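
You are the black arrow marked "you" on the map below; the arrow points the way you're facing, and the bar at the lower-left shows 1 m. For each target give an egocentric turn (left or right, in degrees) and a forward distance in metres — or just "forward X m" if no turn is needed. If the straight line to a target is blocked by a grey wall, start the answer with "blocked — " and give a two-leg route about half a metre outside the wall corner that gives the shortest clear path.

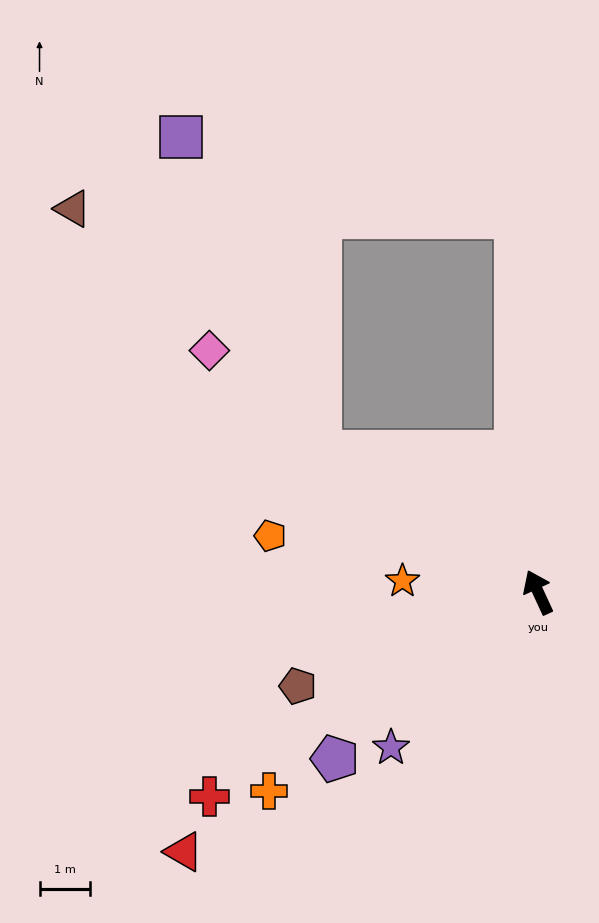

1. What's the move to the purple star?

turn left 112°, forward 4.2 m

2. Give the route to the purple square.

blocked — turn left 32°, forward 5.1 m, then turn right 33°, forward 6.8 m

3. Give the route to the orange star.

turn left 60°, forward 2.7 m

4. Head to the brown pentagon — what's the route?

turn left 87°, forward 5.1 m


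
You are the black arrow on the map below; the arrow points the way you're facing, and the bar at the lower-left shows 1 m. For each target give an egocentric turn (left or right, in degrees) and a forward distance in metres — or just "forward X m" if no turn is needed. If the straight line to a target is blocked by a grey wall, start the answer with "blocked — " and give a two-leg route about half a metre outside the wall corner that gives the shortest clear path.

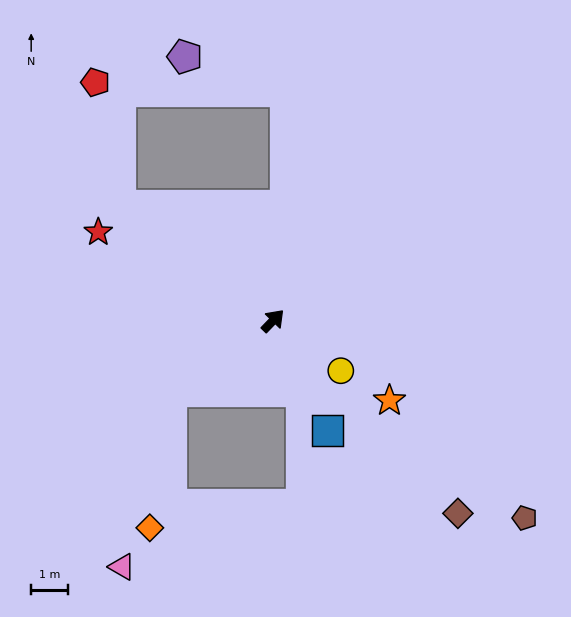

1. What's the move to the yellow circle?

turn right 82°, forward 2.3 m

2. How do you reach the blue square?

turn right 110°, forward 3.3 m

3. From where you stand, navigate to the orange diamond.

blocked — turn left 169°, forward 3.3 m, then turn left 46°, forward 3.7 m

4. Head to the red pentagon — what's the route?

blocked — turn left 97°, forward 5.1 m, then turn right 41°, forward 3.4 m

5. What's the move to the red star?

turn left 107°, forward 5.3 m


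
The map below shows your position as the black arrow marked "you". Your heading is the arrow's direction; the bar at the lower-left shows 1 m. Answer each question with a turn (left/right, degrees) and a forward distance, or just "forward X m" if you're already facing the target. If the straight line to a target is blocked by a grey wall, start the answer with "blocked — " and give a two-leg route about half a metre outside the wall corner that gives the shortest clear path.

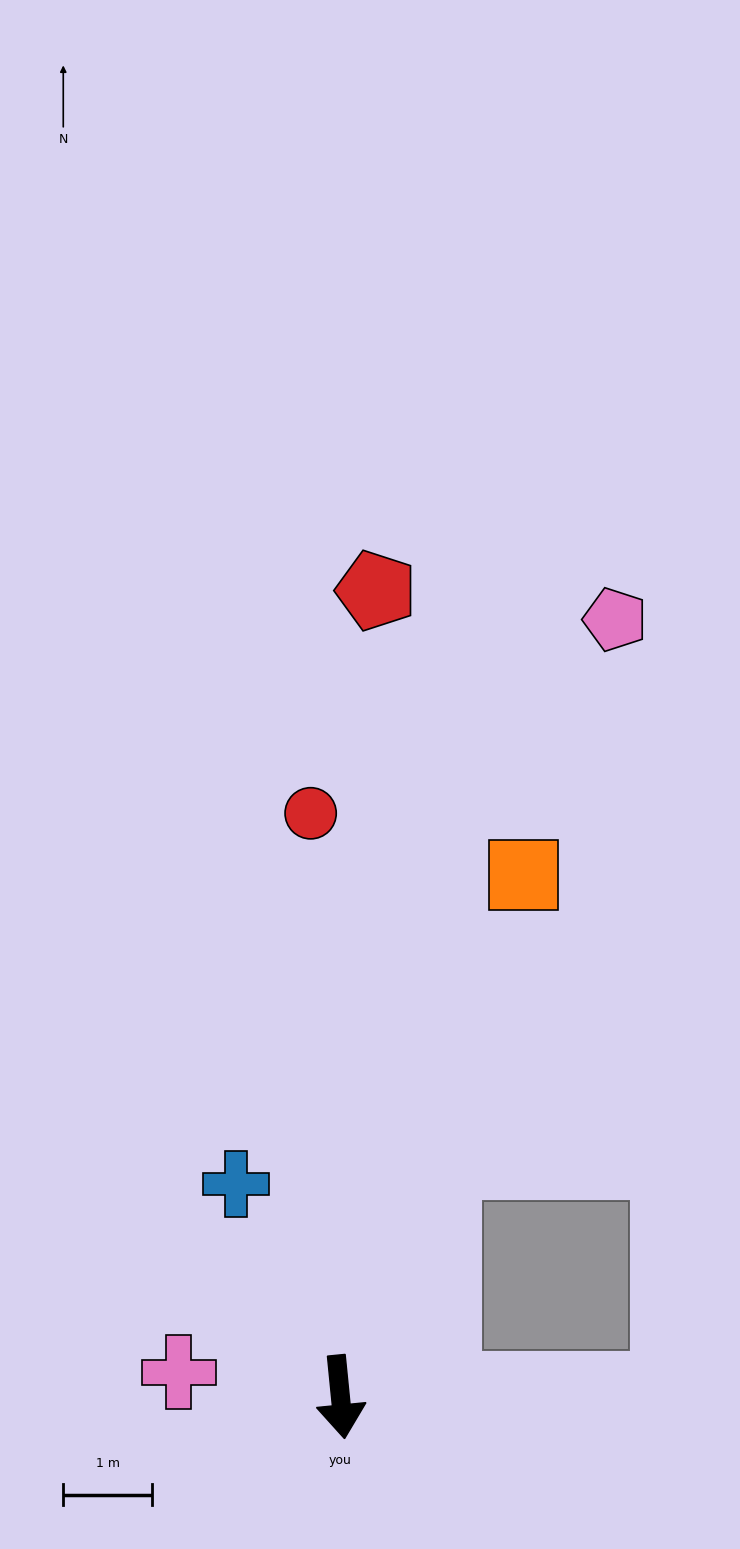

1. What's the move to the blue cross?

turn right 160°, forward 2.7 m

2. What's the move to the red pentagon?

turn left 172°, forward 9.1 m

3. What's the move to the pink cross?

turn right 104°, forward 1.8 m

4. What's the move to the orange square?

turn left 155°, forward 6.2 m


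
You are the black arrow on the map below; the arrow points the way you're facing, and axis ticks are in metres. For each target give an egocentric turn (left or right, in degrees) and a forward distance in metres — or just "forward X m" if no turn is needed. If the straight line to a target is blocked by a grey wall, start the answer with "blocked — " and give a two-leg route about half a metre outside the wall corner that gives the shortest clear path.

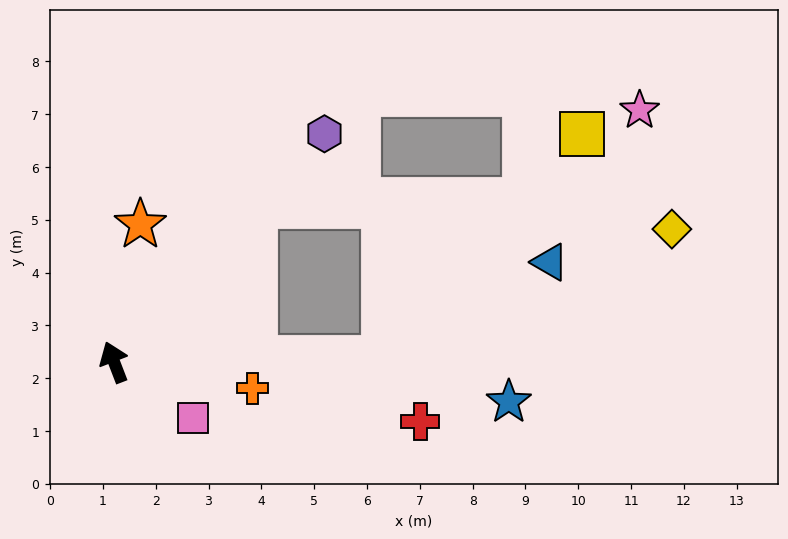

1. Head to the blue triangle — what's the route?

blocked — turn right 110°, forward 5.1 m, then turn left 29°, forward 3.6 m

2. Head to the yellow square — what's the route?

blocked — turn right 110°, forward 5.1 m, then turn left 47°, forward 5.7 m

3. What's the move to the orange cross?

turn right 122°, forward 2.7 m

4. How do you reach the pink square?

turn right 146°, forward 1.8 m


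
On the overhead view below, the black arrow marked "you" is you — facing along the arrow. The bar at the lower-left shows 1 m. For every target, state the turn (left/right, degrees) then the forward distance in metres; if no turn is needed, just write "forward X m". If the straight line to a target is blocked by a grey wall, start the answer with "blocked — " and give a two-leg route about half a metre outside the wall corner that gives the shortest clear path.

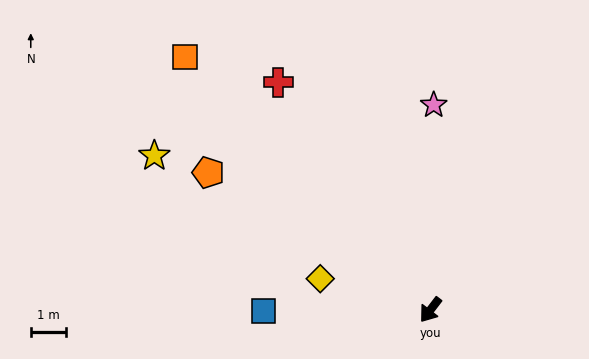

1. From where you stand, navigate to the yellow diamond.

turn right 68°, forward 3.2 m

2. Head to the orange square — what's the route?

turn right 98°, forward 9.9 m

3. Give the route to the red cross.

turn right 109°, forward 7.7 m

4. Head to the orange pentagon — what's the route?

turn right 84°, forward 7.3 m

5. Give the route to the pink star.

turn right 143°, forward 5.7 m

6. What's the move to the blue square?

turn right 52°, forward 4.7 m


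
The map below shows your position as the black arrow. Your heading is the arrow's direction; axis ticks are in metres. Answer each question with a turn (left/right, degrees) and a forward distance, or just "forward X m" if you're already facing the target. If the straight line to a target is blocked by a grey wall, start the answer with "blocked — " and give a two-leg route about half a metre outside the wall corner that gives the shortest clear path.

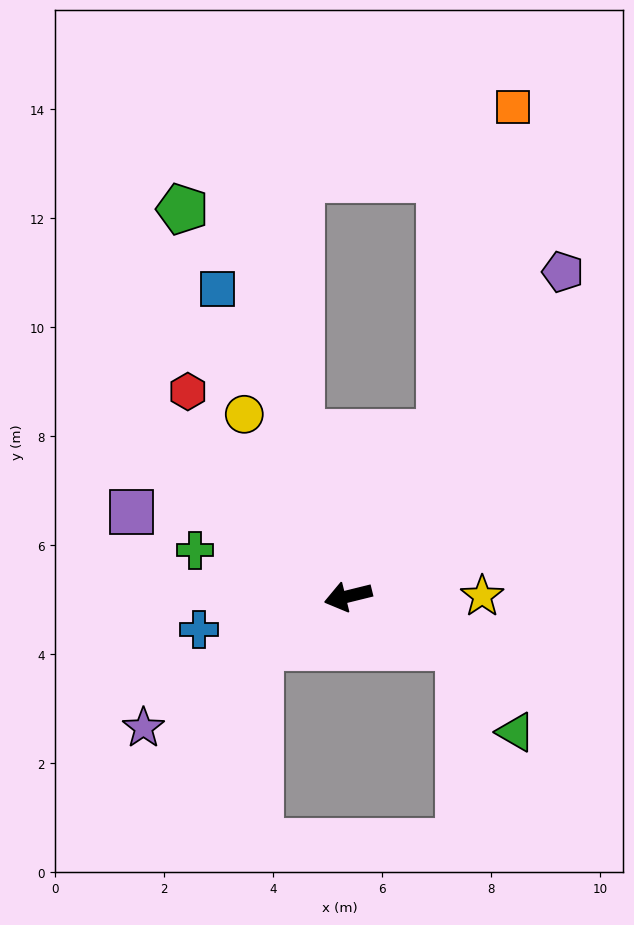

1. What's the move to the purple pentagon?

turn right 137°, forward 7.1 m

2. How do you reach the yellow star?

turn left 166°, forward 2.5 m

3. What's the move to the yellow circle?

turn right 74°, forward 3.8 m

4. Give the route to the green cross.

turn right 31°, forward 2.9 m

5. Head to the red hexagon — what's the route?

turn right 66°, forward 4.8 m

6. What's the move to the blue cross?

forward 2.8 m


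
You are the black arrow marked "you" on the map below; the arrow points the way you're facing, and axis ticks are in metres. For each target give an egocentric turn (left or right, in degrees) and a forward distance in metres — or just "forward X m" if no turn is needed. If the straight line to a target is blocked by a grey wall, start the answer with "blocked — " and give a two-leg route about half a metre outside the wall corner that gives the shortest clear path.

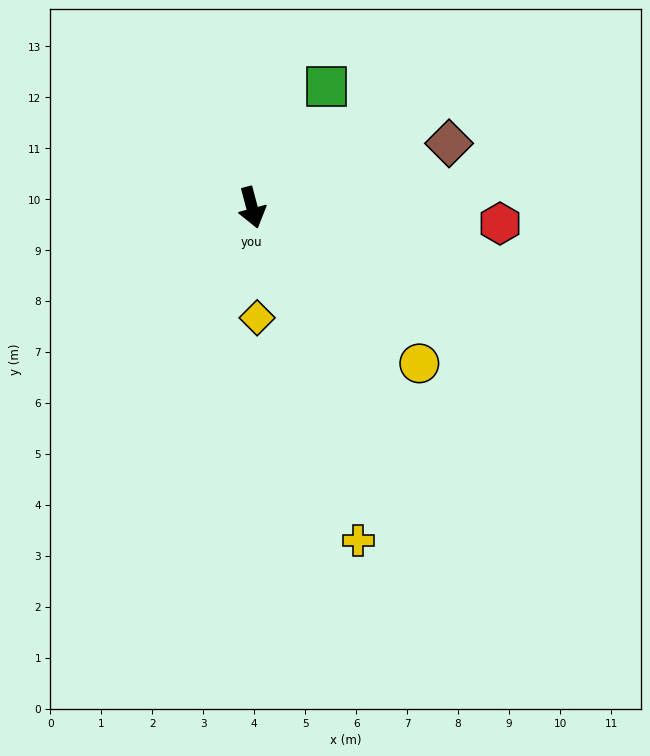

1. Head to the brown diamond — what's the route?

turn left 93°, forward 4.1 m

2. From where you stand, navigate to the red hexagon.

turn left 71°, forward 4.9 m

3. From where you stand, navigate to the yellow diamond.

turn right 12°, forward 2.2 m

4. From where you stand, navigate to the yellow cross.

turn left 3°, forward 6.9 m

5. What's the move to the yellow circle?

turn left 32°, forward 4.5 m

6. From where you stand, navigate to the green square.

turn left 134°, forward 2.8 m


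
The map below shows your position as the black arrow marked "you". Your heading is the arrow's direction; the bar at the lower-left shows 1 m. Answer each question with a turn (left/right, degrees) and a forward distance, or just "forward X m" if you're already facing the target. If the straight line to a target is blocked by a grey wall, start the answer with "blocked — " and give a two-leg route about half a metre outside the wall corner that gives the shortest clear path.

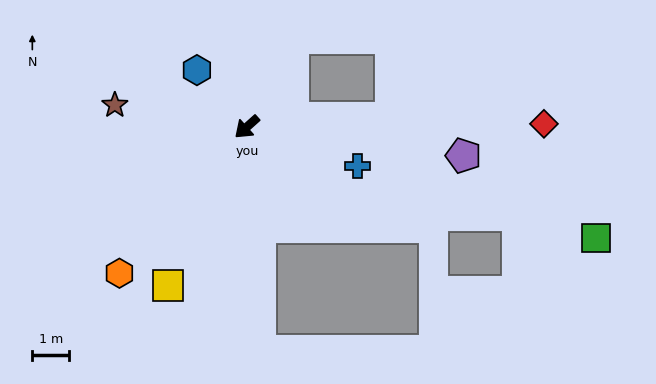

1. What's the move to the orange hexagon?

turn left 7°, forward 5.2 m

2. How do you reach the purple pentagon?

turn left 131°, forward 5.9 m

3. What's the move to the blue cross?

turn left 119°, forward 3.2 m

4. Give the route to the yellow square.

turn left 22°, forward 4.8 m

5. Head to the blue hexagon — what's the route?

turn right 91°, forward 2.0 m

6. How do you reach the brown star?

turn right 51°, forward 3.6 m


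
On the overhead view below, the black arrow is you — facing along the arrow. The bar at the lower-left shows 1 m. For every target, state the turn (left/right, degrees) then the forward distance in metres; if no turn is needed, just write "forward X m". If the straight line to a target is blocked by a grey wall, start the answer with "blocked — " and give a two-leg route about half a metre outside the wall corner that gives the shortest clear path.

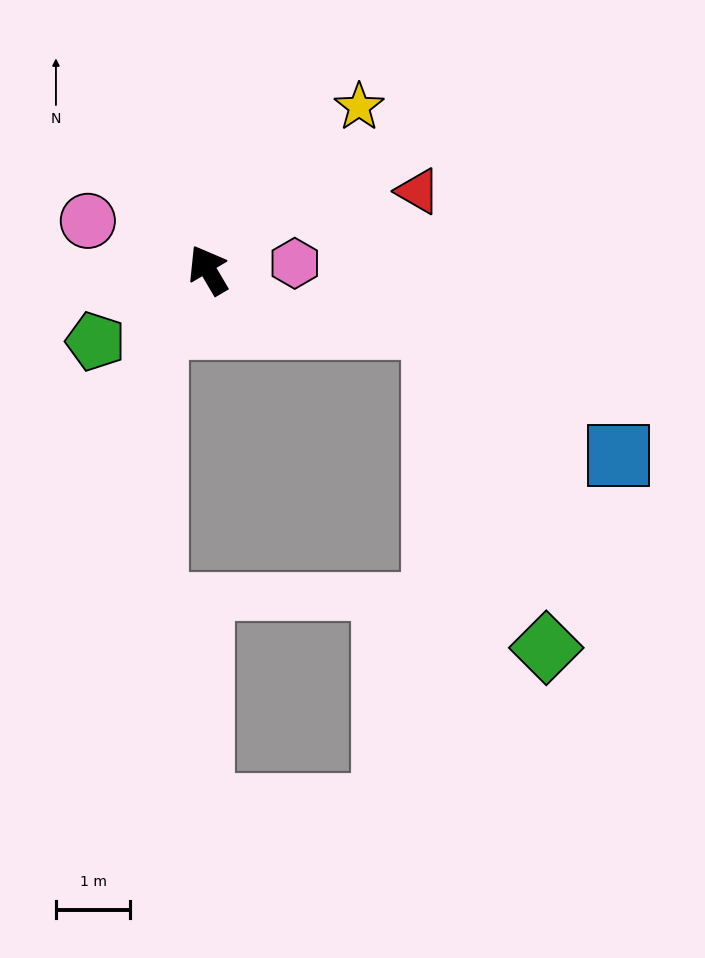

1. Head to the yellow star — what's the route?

turn right 73°, forward 3.0 m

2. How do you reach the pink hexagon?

turn right 116°, forward 1.2 m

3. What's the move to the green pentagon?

turn left 92°, forward 1.8 m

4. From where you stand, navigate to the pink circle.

turn left 37°, forward 1.7 m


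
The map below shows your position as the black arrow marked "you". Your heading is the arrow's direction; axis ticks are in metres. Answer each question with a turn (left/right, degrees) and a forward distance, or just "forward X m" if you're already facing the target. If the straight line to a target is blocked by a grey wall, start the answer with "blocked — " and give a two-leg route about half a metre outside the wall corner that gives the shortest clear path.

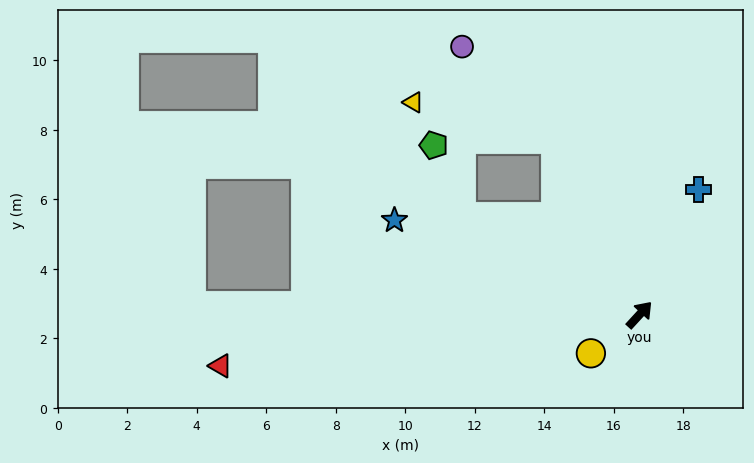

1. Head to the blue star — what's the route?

turn left 111°, forward 7.6 m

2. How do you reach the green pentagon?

blocked — turn left 104°, forward 5.9 m, then turn right 40°, forward 2.2 m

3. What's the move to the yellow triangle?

blocked — turn left 68°, forward 5.6 m, then turn left 50°, forward 4.2 m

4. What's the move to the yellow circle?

turn left 171°, forward 1.8 m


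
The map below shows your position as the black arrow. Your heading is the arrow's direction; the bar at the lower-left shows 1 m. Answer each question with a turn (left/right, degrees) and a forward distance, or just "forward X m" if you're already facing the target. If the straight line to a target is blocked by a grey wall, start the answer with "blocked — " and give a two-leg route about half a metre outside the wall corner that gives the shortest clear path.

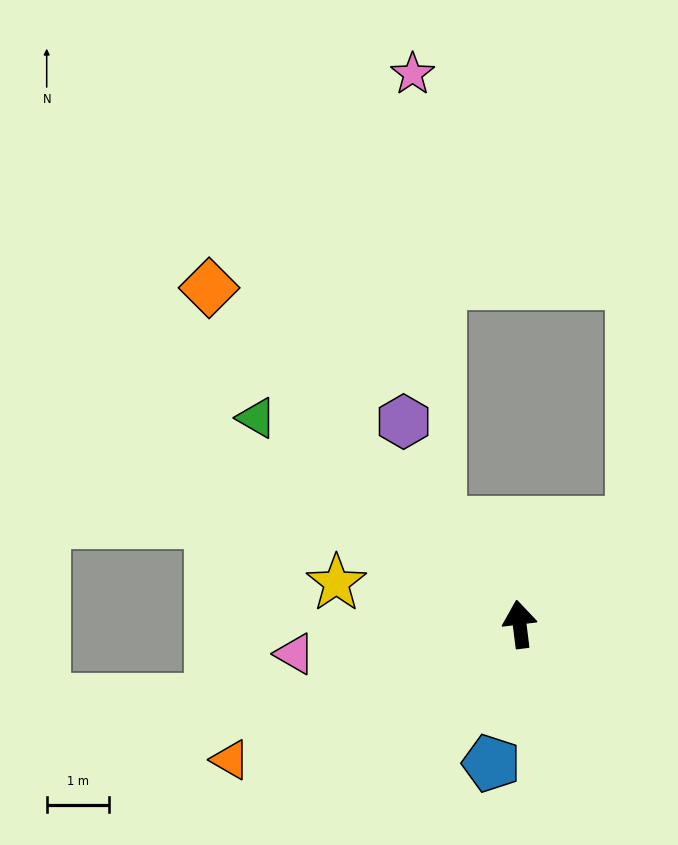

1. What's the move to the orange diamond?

turn left 36°, forward 7.3 m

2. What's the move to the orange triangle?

turn left 108°, forward 5.1 m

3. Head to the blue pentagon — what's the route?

turn left 161°, forward 2.3 m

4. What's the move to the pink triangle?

turn left 90°, forward 3.6 m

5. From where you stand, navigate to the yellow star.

turn left 70°, forward 3.0 m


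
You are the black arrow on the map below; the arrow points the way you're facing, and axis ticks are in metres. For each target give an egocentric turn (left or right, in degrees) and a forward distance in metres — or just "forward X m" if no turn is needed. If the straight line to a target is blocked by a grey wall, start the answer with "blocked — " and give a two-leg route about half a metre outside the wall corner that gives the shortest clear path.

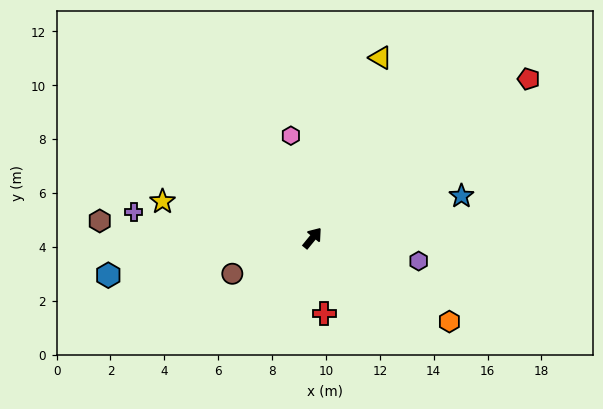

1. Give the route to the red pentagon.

turn right 14°, forward 10.0 m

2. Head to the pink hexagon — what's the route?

turn left 51°, forward 3.9 m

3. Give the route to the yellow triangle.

turn left 19°, forward 7.2 m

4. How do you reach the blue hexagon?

turn left 140°, forward 7.7 m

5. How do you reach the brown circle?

turn left 153°, forward 3.3 m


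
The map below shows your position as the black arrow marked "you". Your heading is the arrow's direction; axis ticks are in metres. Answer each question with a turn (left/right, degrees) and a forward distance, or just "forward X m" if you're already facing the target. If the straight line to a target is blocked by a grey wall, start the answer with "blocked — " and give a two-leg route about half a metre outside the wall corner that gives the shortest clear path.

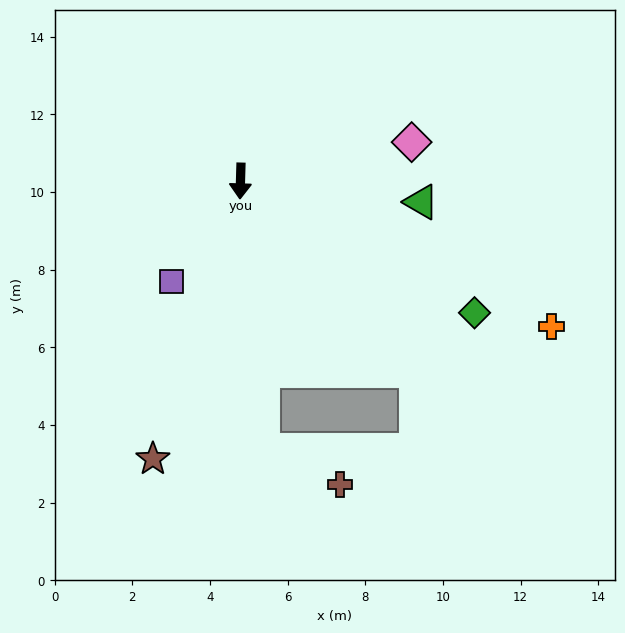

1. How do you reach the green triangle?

turn left 85°, forward 4.7 m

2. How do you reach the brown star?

turn right 16°, forward 7.5 m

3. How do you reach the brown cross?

blocked — turn left 7°, forward 6.9 m, then turn left 60°, forward 2.2 m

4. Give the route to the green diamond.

turn left 62°, forward 6.9 m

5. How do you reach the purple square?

turn right 33°, forward 3.1 m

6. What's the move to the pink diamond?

turn left 104°, forward 4.5 m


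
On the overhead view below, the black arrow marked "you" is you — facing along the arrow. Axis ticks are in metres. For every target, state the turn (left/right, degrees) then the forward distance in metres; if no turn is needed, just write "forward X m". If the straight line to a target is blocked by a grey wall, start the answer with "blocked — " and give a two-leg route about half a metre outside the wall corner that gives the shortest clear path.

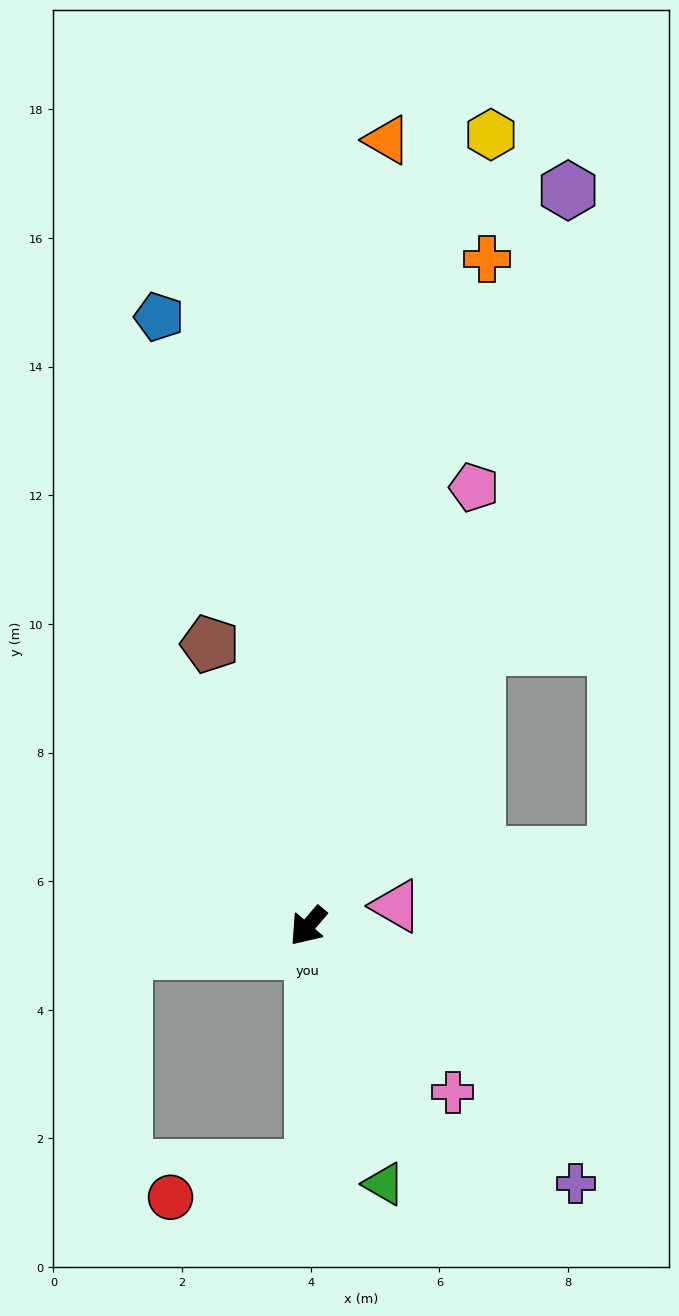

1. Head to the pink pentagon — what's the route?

turn right 160°, forward 7.3 m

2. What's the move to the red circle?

blocked — turn left 41°, forward 3.7 m, then turn right 78°, forward 2.2 m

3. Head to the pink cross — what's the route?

turn left 82°, forward 3.4 m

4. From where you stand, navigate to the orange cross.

turn right 154°, forward 10.7 m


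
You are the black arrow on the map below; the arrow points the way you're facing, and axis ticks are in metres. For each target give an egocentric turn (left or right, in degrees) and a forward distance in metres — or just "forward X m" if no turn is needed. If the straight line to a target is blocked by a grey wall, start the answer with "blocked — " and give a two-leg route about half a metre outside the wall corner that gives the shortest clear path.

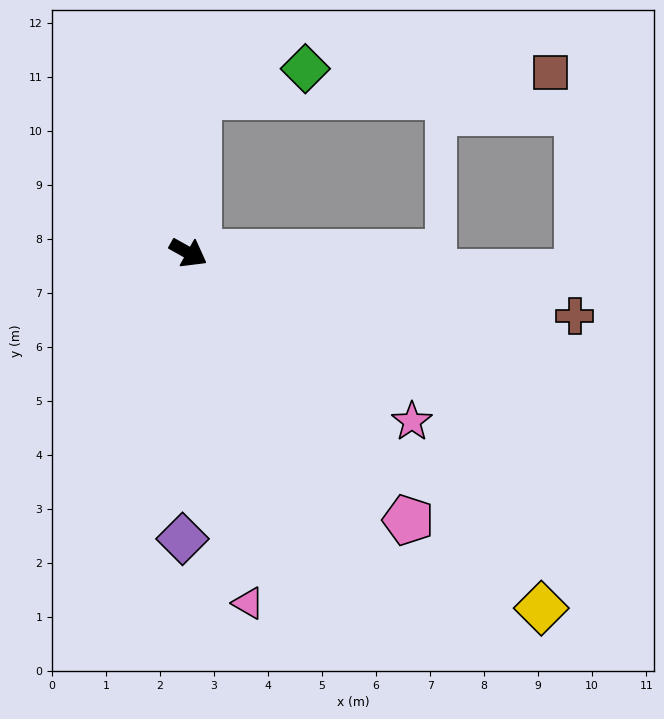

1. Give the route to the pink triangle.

turn right 51°, forward 6.6 m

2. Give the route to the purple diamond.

turn right 62°, forward 5.3 m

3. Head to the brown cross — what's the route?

turn left 20°, forward 7.2 m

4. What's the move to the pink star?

turn right 8°, forward 5.2 m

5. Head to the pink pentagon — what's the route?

turn right 21°, forward 6.4 m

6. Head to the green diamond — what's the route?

blocked — turn left 116°, forward 2.9 m, then turn right 72°, forward 2.0 m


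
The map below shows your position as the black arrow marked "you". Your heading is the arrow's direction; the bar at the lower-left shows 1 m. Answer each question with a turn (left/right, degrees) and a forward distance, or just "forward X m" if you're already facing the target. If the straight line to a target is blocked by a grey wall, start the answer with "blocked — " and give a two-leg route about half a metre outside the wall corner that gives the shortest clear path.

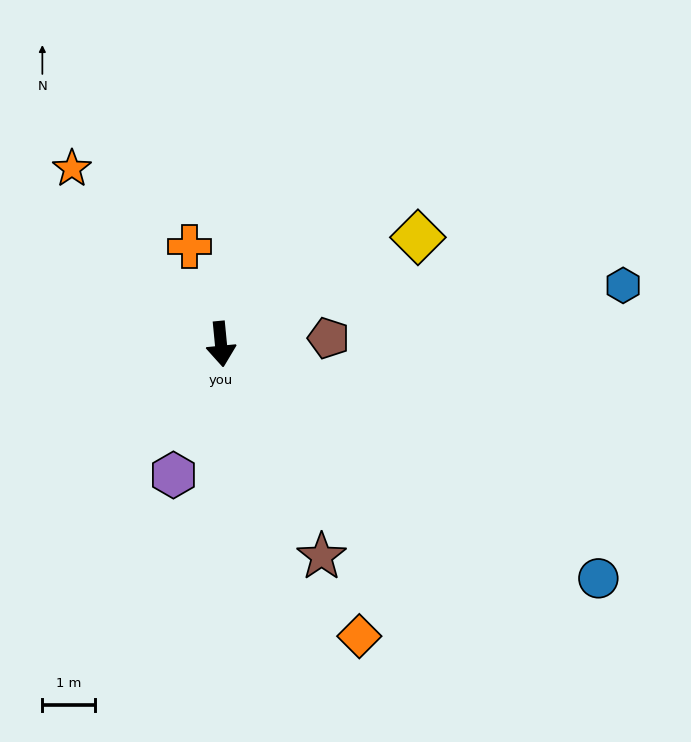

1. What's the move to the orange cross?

turn right 168°, forward 1.9 m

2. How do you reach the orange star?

turn right 145°, forward 4.3 m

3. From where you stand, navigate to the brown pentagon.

turn left 88°, forward 2.0 m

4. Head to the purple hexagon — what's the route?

turn right 25°, forward 2.6 m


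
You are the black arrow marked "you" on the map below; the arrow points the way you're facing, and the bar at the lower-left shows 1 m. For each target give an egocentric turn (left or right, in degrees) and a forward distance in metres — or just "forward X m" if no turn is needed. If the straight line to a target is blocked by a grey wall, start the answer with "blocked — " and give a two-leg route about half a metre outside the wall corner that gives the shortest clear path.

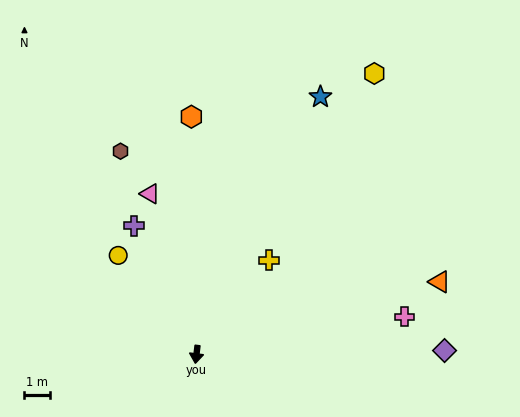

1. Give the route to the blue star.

turn left 161°, forward 11.3 m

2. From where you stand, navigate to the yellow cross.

turn left 149°, forward 4.7 m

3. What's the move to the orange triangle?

turn left 114°, forward 10.0 m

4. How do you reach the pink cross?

turn left 107°, forward 8.3 m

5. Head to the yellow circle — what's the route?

turn right 135°, forward 5.0 m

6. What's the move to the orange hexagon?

turn right 172°, forward 9.4 m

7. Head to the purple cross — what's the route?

turn right 147°, forward 5.6 m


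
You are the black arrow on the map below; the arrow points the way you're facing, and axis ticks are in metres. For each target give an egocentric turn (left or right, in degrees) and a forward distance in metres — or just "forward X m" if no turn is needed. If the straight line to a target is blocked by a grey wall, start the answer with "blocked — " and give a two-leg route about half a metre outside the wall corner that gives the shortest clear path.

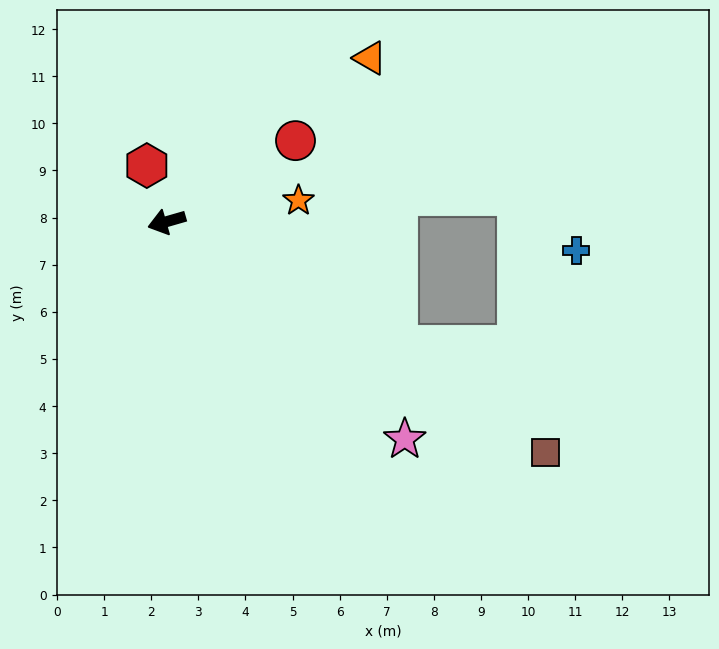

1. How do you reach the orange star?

turn left 173°, forward 2.8 m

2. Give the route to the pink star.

turn left 122°, forward 6.8 m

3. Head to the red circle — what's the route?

turn right 164°, forward 3.2 m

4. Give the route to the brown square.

turn left 133°, forward 9.4 m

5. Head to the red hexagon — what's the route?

turn right 87°, forward 1.3 m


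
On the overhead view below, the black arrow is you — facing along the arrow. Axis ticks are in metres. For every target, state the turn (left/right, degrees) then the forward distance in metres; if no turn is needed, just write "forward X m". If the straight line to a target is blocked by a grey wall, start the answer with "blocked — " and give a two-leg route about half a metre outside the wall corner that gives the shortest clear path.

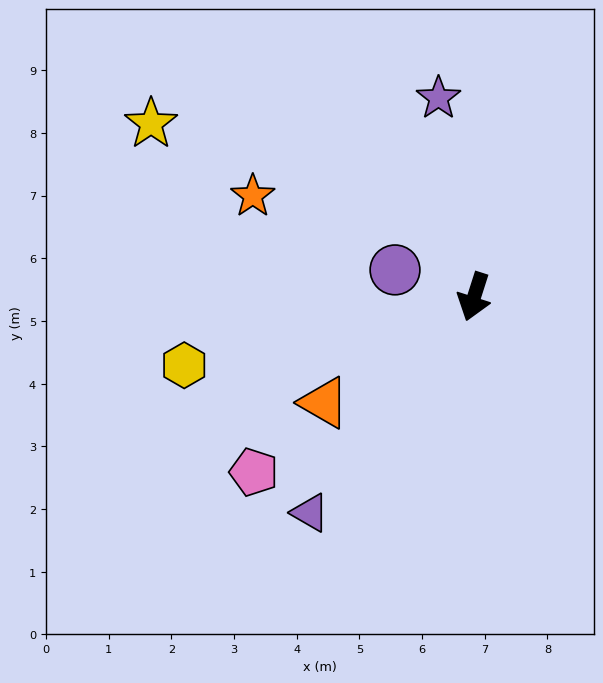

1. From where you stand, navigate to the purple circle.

turn right 91°, forward 1.3 m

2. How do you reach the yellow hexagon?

turn right 59°, forward 4.8 m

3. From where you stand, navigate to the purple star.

turn right 152°, forward 3.2 m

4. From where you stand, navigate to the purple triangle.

turn right 20°, forward 4.3 m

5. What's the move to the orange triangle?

turn right 37°, forward 2.9 m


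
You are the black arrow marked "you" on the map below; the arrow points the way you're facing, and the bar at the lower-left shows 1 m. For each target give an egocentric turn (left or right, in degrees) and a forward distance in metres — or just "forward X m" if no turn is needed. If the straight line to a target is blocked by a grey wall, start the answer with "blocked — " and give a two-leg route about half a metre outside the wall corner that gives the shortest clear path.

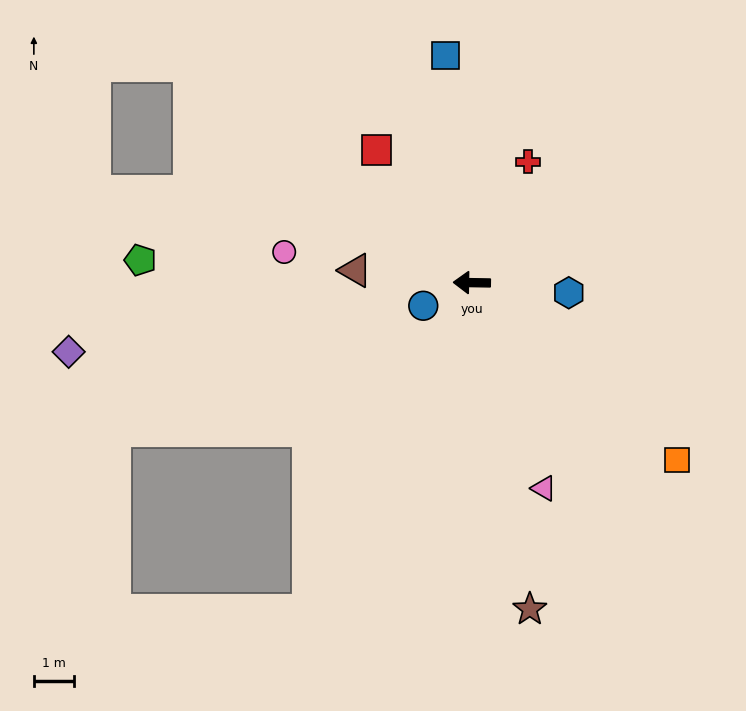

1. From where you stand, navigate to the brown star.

turn left 101°, forward 8.3 m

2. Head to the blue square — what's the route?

turn right 82°, forward 5.7 m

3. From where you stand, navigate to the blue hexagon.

turn left 175°, forward 2.4 m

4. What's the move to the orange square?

turn left 140°, forward 6.8 m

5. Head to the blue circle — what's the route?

turn left 26°, forward 1.3 m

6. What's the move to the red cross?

turn right 114°, forward 3.3 m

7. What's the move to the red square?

turn right 53°, forward 4.1 m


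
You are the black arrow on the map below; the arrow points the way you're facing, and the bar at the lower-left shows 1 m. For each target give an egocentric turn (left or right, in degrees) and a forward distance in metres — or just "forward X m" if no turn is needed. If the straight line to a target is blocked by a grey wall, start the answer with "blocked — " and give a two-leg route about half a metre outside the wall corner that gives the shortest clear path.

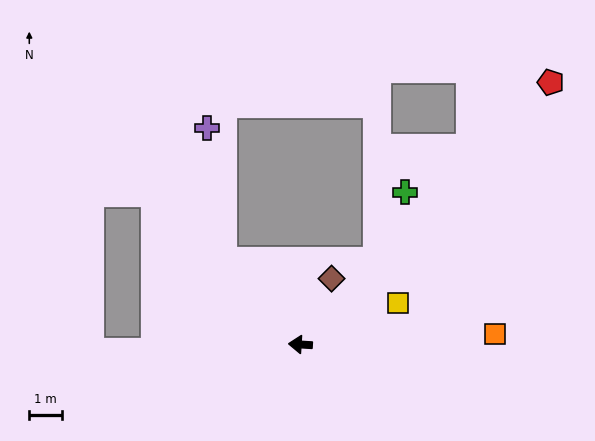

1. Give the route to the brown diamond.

turn right 112°, forward 2.2 m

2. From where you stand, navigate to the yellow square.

turn right 153°, forward 3.2 m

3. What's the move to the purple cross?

blocked — turn right 44°, forward 3.5 m, then turn right 36°, forward 4.0 m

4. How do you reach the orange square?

turn right 173°, forward 5.9 m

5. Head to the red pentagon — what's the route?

turn right 130°, forward 11.0 m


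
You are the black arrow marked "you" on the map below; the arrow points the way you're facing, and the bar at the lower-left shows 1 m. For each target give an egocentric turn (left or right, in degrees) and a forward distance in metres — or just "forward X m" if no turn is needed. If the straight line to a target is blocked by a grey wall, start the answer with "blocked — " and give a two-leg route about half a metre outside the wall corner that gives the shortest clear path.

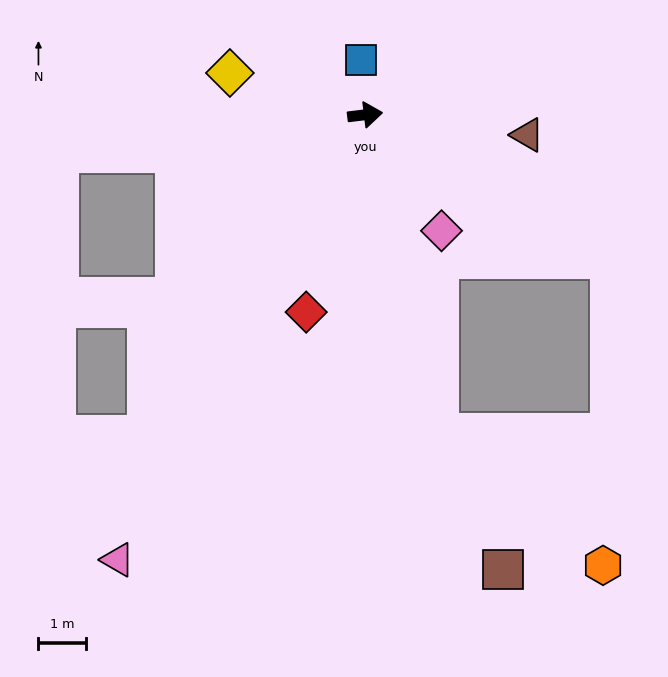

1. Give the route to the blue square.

turn left 88°, forward 1.2 m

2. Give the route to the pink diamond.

turn right 64°, forward 2.9 m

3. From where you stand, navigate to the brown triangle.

turn right 14°, forward 3.5 m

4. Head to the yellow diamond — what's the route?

turn left 156°, forward 3.0 m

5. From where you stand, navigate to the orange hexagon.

blocked — turn right 84°, forward 6.9 m, then turn left 38°, forward 4.5 m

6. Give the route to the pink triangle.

turn right 126°, forward 10.8 m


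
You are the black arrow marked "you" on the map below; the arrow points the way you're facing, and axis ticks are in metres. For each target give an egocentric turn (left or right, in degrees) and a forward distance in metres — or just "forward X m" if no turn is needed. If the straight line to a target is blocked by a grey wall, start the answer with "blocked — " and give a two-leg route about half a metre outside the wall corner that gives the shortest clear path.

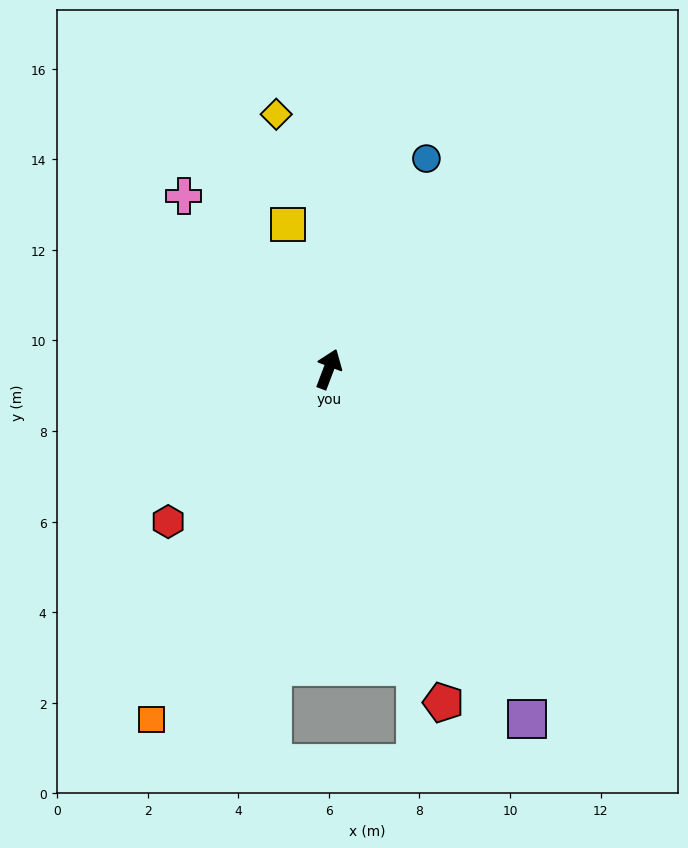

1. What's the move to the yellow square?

turn left 36°, forward 3.3 m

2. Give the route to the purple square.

turn right 130°, forward 8.9 m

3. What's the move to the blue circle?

turn right 4°, forward 5.1 m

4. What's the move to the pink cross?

turn left 61°, forward 5.0 m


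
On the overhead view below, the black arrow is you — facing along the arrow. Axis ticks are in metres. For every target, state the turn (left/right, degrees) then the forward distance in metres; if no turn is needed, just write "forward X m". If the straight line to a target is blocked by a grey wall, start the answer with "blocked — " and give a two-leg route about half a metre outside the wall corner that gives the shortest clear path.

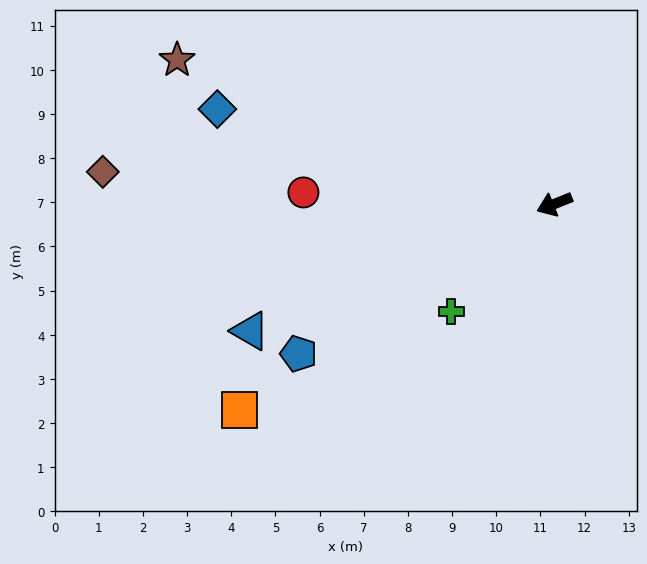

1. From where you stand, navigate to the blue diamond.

turn right 38°, forward 7.9 m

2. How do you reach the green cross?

turn left 24°, forward 3.4 m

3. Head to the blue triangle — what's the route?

forward 7.5 m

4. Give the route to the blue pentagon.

turn left 8°, forward 6.7 m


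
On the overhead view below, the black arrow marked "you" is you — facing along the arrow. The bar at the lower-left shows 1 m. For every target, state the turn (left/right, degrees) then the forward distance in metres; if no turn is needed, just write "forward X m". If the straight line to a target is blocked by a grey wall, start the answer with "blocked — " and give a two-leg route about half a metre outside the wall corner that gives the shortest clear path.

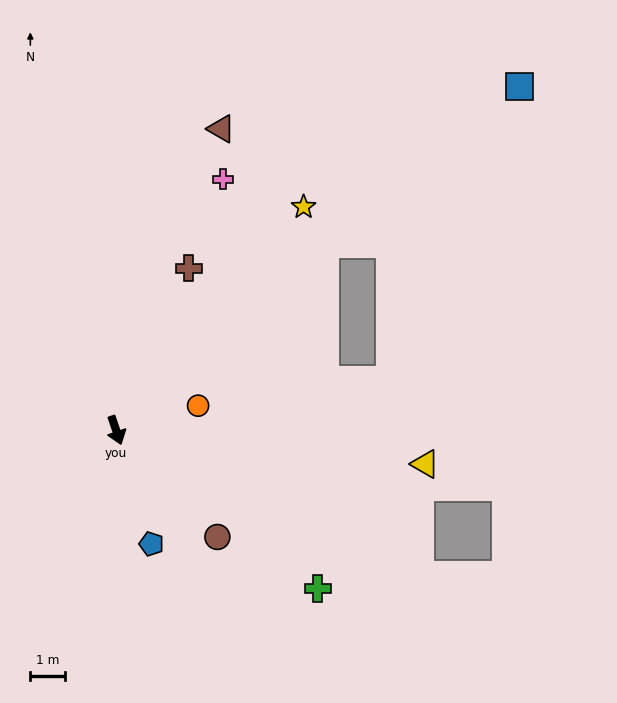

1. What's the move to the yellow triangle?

turn left 65°, forward 9.0 m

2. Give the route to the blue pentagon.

forward 3.5 m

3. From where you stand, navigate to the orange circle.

turn left 88°, forward 2.5 m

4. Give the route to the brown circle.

turn left 25°, forward 4.3 m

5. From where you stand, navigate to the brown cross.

turn left 137°, forward 5.2 m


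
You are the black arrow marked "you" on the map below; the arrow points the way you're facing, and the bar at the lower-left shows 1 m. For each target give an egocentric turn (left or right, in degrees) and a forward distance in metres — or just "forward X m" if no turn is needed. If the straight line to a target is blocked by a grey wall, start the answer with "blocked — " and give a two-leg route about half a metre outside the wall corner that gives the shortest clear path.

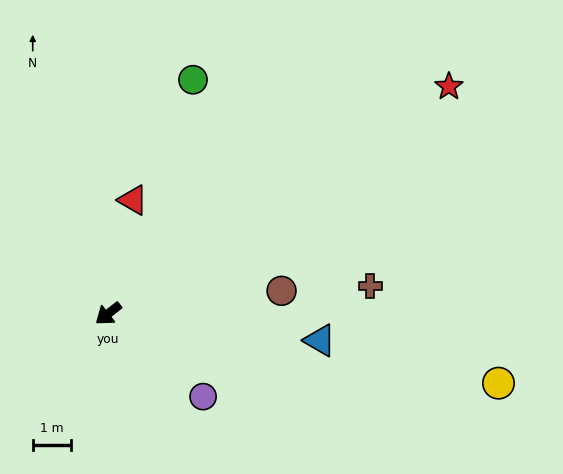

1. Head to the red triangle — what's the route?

turn right 140°, forward 3.0 m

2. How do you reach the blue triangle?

turn left 135°, forward 5.6 m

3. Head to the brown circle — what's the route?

turn left 150°, forward 4.6 m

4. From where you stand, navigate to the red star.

turn left 176°, forward 10.7 m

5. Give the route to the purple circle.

turn left 101°, forward 3.3 m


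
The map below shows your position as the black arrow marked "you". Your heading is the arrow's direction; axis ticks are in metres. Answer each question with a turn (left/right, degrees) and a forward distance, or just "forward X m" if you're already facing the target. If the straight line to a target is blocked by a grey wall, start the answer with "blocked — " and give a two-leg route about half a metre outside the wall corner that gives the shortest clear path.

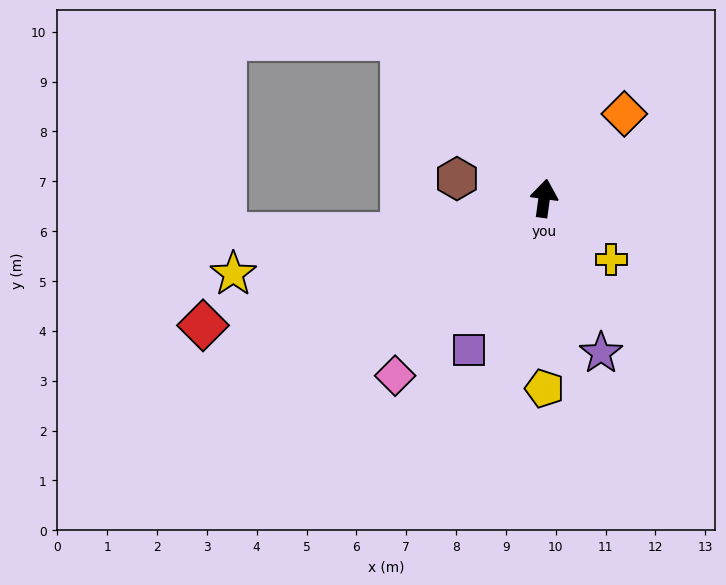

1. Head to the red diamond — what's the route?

turn left 118°, forward 7.3 m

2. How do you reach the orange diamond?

turn right 36°, forward 2.3 m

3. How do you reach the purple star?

turn right 152°, forward 3.3 m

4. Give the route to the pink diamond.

turn left 148°, forward 4.6 m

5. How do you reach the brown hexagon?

turn left 85°, forward 1.8 m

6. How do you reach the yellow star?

turn left 111°, forward 6.4 m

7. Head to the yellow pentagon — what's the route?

turn right 172°, forward 3.8 m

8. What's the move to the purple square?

turn left 161°, forward 3.4 m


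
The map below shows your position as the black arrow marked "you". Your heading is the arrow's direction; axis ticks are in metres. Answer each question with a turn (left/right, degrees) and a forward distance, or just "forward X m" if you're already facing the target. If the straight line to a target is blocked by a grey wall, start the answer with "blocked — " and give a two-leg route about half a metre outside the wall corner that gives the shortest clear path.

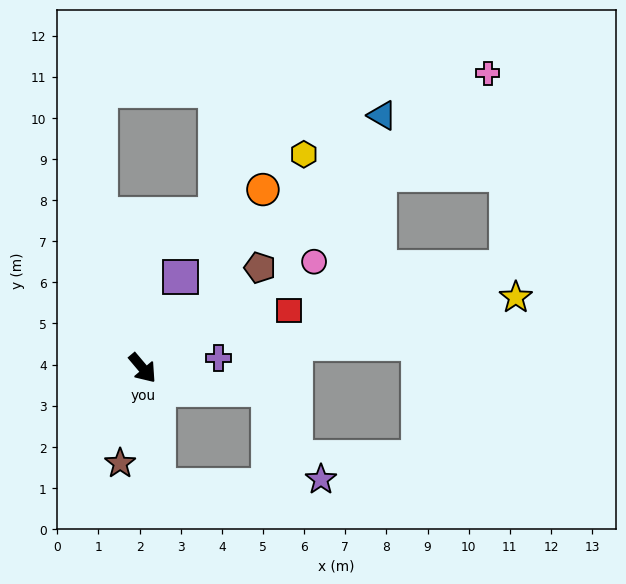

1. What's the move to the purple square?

turn left 117°, forward 2.4 m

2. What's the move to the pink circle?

turn left 82°, forward 4.9 m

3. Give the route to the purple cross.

turn left 58°, forward 1.9 m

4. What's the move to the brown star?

turn right 53°, forward 2.4 m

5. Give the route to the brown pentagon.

turn left 90°, forward 3.8 m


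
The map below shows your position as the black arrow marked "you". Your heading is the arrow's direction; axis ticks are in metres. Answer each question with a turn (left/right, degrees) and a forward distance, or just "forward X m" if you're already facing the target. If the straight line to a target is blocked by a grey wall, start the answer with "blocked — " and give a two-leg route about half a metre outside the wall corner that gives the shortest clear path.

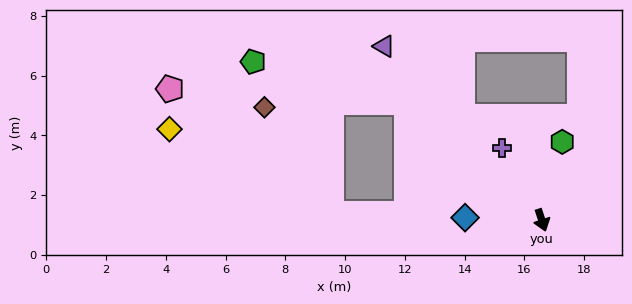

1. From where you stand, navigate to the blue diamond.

turn right 110°, forward 2.6 m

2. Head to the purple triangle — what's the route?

turn right 156°, forward 7.9 m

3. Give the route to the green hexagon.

turn left 147°, forward 2.7 m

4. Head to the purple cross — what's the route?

turn right 170°, forward 2.8 m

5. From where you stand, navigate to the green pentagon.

blocked — turn right 149°, forward 6.0 m, then turn left 26°, forward 5.3 m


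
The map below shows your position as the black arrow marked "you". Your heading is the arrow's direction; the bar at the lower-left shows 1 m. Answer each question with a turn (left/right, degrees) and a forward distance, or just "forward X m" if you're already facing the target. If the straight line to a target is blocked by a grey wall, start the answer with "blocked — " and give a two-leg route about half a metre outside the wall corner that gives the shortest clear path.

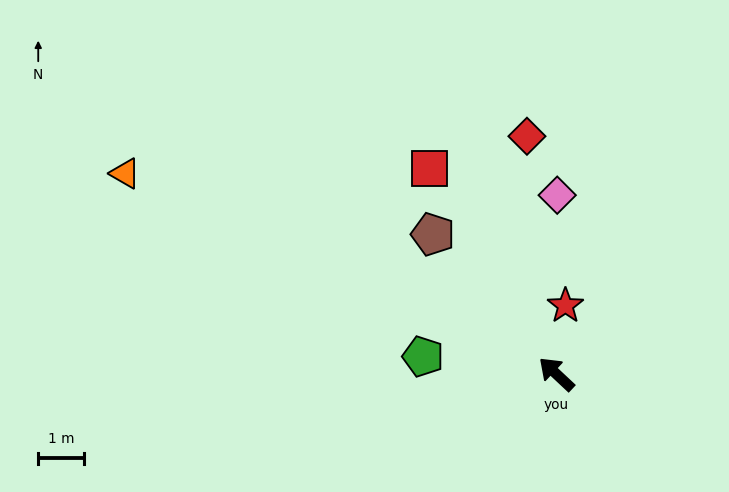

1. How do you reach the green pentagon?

turn left 36°, forward 3.0 m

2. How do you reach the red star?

turn right 54°, forward 1.5 m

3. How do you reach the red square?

turn right 15°, forward 5.3 m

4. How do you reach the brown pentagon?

turn right 5°, forward 4.1 m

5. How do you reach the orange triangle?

turn left 18°, forward 10.5 m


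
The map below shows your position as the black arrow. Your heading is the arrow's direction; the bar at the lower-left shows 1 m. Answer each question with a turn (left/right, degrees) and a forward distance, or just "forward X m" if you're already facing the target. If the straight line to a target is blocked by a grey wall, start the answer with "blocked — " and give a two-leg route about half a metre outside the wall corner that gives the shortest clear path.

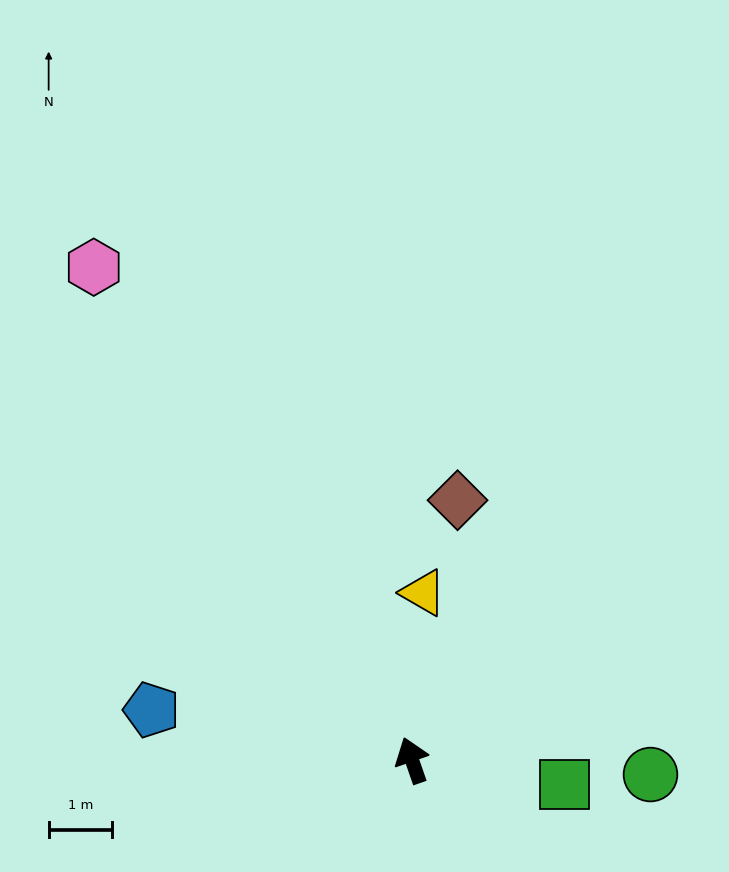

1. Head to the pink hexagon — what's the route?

turn left 14°, forward 9.2 m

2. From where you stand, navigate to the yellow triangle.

turn right 23°, forward 2.6 m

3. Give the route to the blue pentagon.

turn left 60°, forward 4.2 m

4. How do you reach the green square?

turn right 118°, forward 2.4 m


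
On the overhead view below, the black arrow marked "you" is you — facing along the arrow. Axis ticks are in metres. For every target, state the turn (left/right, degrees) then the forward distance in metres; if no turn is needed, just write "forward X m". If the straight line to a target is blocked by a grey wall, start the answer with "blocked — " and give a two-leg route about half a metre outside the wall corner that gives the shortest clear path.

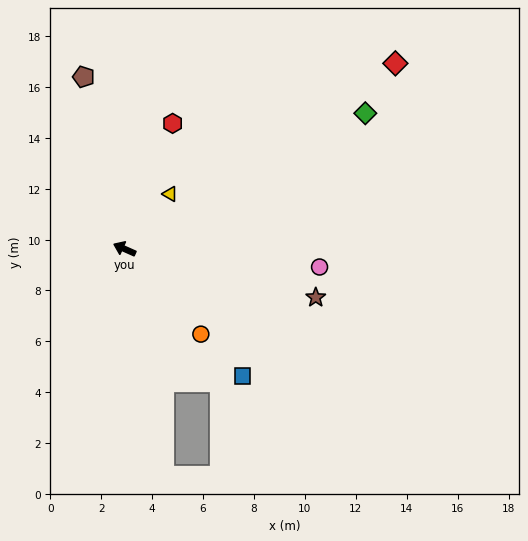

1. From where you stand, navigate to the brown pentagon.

turn right 53°, forward 6.9 m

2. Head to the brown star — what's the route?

turn right 170°, forward 7.7 m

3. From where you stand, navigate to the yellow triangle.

turn right 106°, forward 2.8 m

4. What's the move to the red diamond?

turn right 122°, forward 12.9 m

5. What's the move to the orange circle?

turn left 156°, forward 4.5 m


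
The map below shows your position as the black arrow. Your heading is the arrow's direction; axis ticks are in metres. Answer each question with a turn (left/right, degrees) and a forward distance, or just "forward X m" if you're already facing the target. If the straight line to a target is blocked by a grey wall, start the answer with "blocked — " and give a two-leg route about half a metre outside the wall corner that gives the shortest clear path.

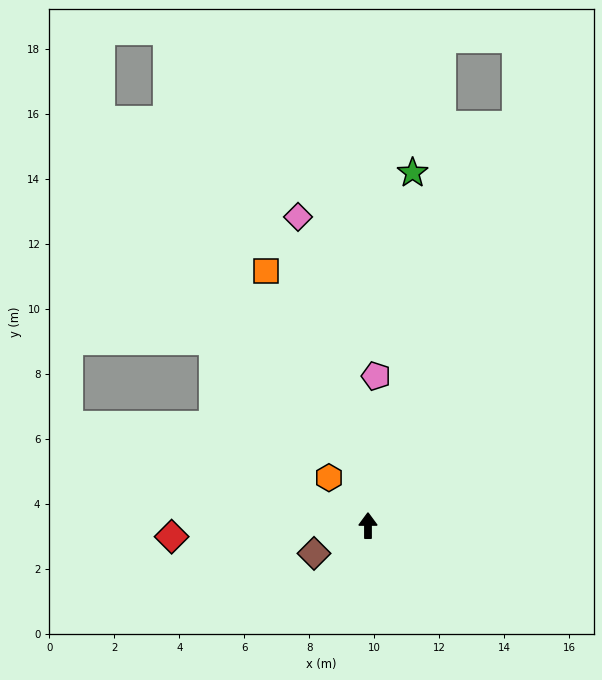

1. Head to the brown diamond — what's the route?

turn left 117°, forward 1.9 m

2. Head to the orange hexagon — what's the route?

turn left 39°, forward 1.9 m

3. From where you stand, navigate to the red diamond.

turn left 93°, forward 6.1 m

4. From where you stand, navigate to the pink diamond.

turn left 13°, forward 9.7 m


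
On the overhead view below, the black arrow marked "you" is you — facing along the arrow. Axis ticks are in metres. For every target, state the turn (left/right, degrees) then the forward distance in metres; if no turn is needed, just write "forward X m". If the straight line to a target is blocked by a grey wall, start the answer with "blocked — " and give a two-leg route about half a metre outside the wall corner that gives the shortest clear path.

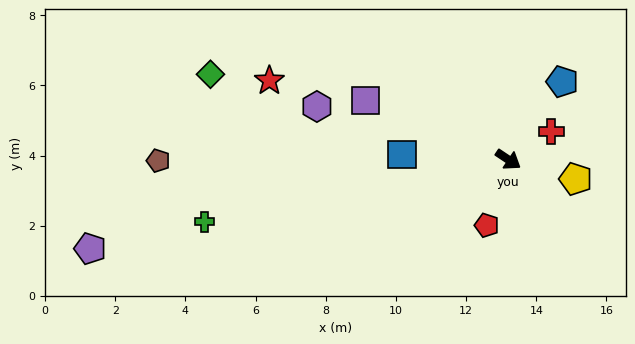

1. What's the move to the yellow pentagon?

turn left 18°, forward 2.0 m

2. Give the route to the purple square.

turn right 169°, forward 4.4 m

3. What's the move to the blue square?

turn right 149°, forward 3.0 m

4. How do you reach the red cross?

turn left 67°, forward 1.5 m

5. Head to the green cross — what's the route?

turn right 135°, forward 8.8 m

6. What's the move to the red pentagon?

turn right 74°, forward 2.0 m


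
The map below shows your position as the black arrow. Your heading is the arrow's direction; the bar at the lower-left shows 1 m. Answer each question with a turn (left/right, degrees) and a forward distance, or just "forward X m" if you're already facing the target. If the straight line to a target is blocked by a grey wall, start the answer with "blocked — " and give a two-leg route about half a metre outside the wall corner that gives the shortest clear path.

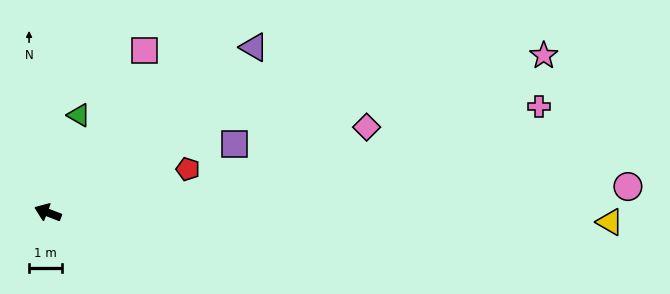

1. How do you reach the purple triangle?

turn right 120°, forward 8.1 m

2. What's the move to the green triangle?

turn right 86°, forward 3.1 m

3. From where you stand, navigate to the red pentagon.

turn right 142°, forward 4.5 m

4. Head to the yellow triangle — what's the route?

turn right 160°, forward 17.2 m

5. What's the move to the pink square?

turn right 100°, forward 5.8 m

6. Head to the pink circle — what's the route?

turn right 156°, forward 17.7 m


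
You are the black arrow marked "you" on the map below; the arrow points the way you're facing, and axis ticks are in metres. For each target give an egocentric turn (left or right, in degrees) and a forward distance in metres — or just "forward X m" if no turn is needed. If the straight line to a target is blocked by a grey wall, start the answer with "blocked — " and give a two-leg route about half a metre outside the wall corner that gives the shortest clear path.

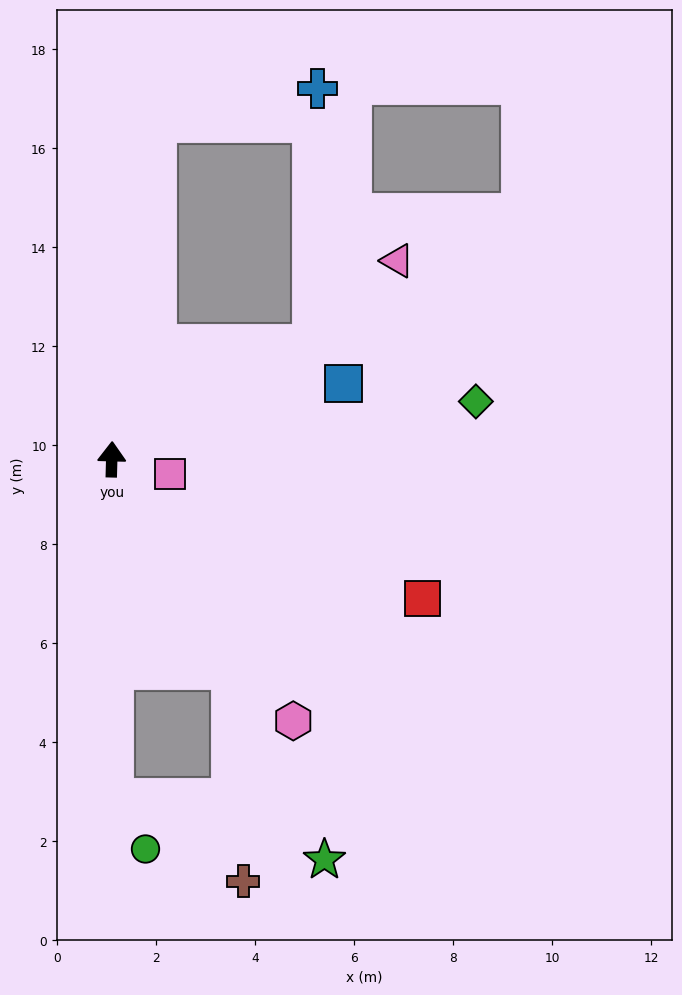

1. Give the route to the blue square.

turn right 70°, forward 4.9 m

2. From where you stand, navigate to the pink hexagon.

turn right 144°, forward 6.4 m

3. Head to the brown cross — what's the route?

blocked — turn right 149°, forward 4.9 m, then turn right 26°, forward 4.3 m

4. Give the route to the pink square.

turn right 103°, forward 1.2 m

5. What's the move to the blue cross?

blocked — turn right 59°, forward 4.7 m, then turn left 60°, forward 5.2 m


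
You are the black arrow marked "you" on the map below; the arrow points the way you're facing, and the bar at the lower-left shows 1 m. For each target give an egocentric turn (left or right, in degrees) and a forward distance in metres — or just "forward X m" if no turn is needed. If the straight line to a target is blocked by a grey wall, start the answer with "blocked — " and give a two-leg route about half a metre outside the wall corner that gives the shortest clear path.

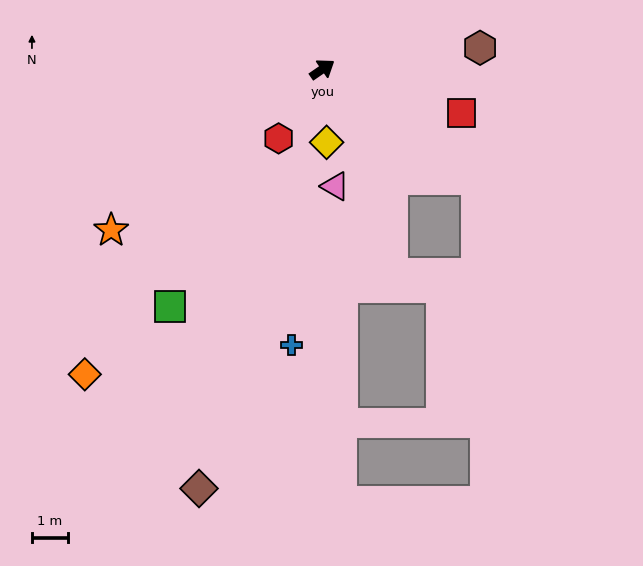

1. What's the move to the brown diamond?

turn right 141°, forward 12.2 m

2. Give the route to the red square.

turn right 52°, forward 4.1 m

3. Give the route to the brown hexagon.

turn right 27°, forward 4.4 m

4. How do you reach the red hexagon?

turn right 157°, forward 2.3 m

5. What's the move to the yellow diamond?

turn right 121°, forward 2.0 m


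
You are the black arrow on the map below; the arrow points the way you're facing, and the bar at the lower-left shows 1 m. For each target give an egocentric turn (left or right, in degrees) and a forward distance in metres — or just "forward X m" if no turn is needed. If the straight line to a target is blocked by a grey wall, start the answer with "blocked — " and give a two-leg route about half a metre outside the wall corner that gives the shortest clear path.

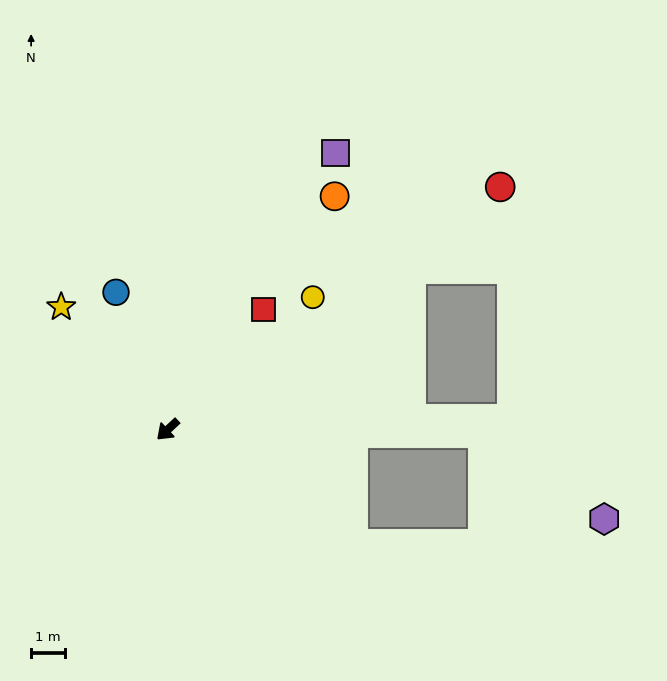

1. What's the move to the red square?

turn right 172°, forward 4.5 m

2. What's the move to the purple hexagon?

blocked — turn left 136°, forward 9.2 m, then turn right 34°, forward 4.4 m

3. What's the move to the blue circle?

turn right 112°, forward 4.3 m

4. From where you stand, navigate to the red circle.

turn left 173°, forward 12.0 m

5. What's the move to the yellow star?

turn right 92°, forward 4.8 m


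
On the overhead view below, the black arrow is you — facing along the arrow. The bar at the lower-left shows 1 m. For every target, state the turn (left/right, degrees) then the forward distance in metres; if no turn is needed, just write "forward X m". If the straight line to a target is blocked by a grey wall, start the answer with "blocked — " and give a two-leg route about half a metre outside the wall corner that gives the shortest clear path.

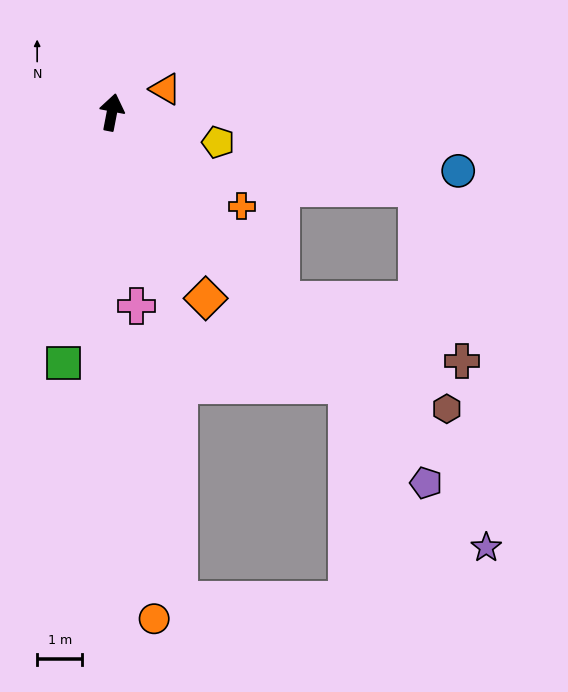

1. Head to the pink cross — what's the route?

turn right 162°, forward 4.3 m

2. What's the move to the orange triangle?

turn right 56°, forward 1.3 m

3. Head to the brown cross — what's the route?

blocked — turn right 127°, forward 5.6 m, then turn left 29°, forward 4.2 m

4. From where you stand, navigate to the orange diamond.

turn right 142°, forward 4.6 m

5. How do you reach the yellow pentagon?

turn right 95°, forward 2.4 m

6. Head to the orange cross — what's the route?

turn right 115°, forward 3.6 m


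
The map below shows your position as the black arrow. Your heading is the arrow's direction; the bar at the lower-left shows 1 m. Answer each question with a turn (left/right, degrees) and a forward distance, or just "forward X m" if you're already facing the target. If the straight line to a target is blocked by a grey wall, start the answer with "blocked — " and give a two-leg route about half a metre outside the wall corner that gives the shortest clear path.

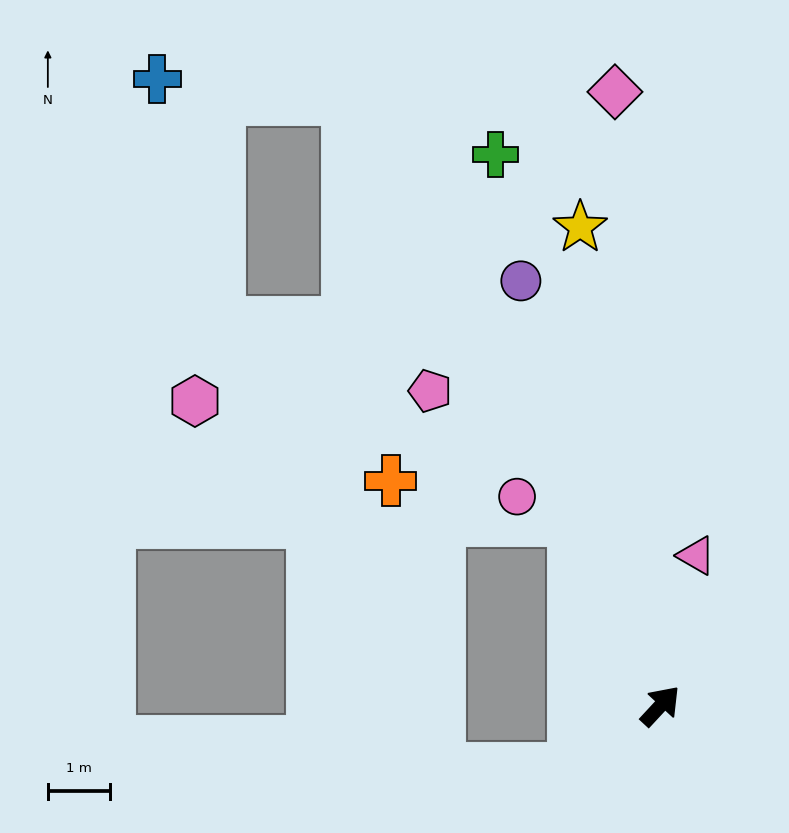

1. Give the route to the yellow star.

turn left 52°, forward 7.8 m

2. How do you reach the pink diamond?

turn left 47°, forward 9.9 m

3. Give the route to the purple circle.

turn left 61°, forward 7.2 m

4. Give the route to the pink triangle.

turn left 29°, forward 2.5 m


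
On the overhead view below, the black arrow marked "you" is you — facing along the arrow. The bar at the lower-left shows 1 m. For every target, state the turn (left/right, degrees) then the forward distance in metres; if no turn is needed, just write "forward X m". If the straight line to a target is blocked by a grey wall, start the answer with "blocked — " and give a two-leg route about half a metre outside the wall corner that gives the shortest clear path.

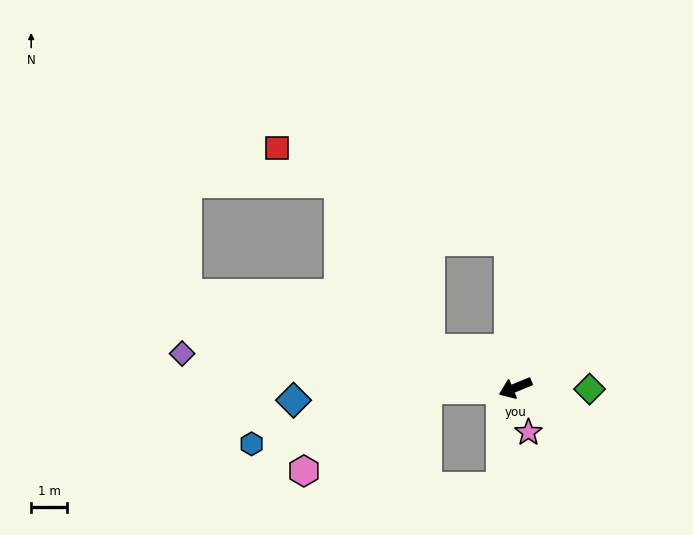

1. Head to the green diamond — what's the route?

turn left 156°, forward 2.1 m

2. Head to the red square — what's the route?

blocked — turn right 110°, forward 4.1 m, then turn left 66°, forward 6.9 m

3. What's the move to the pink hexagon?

blocked — turn right 22°, forward 2.4 m, then turn left 33°, forward 4.1 m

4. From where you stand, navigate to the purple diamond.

turn right 28°, forward 9.3 m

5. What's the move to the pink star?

turn left 84°, forward 1.3 m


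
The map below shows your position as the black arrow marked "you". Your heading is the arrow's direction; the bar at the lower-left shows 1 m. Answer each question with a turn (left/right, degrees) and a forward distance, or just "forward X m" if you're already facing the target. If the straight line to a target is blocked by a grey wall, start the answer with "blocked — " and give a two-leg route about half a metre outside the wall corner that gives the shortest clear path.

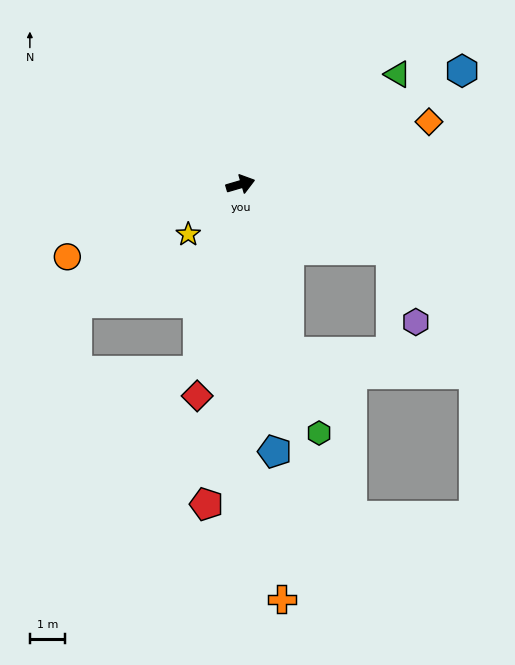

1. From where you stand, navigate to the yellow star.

turn right 153°, forward 2.1 m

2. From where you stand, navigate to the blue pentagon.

turn right 99°, forward 7.7 m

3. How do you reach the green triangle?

turn left 19°, forward 5.5 m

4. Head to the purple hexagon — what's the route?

blocked — turn right 40°, forward 4.7 m, then turn right 47°, forward 2.2 m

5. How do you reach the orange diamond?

turn left 2°, forward 5.7 m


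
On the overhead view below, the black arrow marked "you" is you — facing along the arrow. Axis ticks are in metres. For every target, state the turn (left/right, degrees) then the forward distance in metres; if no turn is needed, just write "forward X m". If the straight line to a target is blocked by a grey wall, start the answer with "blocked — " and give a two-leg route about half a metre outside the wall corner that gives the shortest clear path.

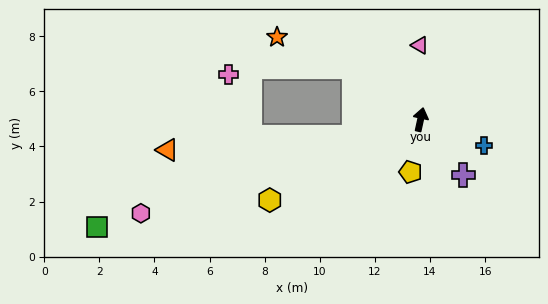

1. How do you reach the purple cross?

turn right 130°, forward 2.5 m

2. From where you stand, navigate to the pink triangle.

turn left 13°, forward 2.7 m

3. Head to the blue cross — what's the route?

turn right 100°, forward 2.5 m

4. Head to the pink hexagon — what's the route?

turn left 121°, forward 10.7 m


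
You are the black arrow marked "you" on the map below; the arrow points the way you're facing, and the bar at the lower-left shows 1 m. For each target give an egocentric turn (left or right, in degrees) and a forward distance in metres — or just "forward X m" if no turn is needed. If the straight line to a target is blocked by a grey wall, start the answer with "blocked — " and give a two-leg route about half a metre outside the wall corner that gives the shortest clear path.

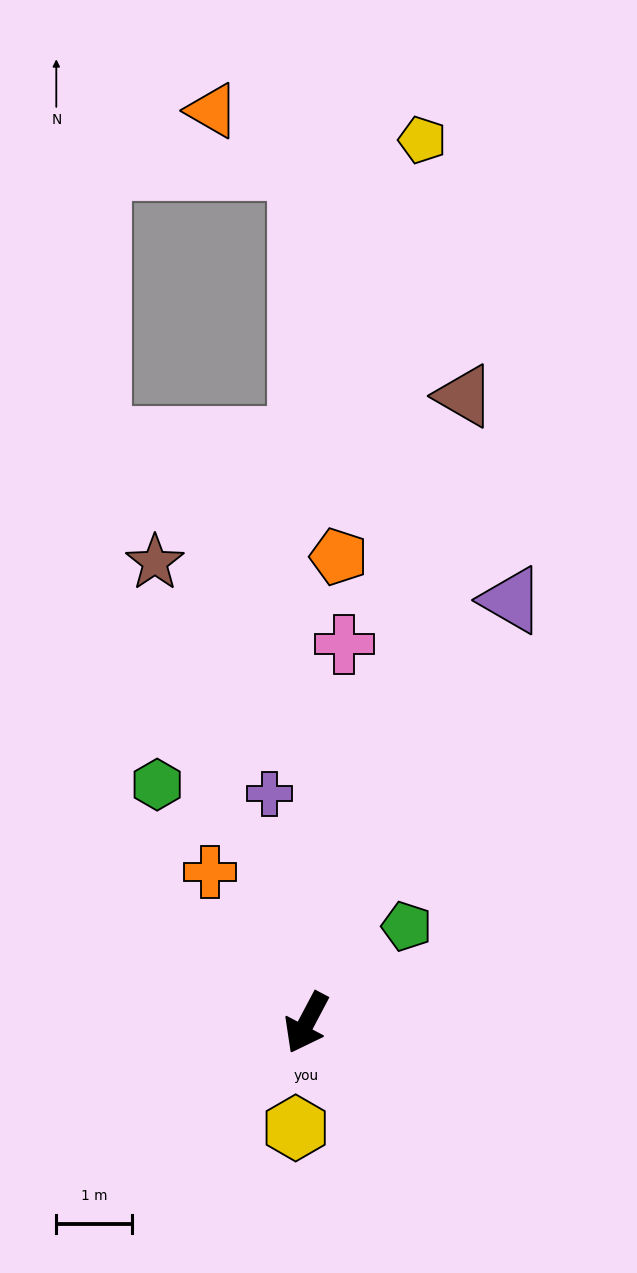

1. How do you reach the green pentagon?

turn left 162°, forward 1.8 m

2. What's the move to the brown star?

turn right 134°, forward 6.4 m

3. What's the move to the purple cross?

turn right 143°, forward 3.1 m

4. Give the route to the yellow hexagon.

turn left 22°, forward 1.4 m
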